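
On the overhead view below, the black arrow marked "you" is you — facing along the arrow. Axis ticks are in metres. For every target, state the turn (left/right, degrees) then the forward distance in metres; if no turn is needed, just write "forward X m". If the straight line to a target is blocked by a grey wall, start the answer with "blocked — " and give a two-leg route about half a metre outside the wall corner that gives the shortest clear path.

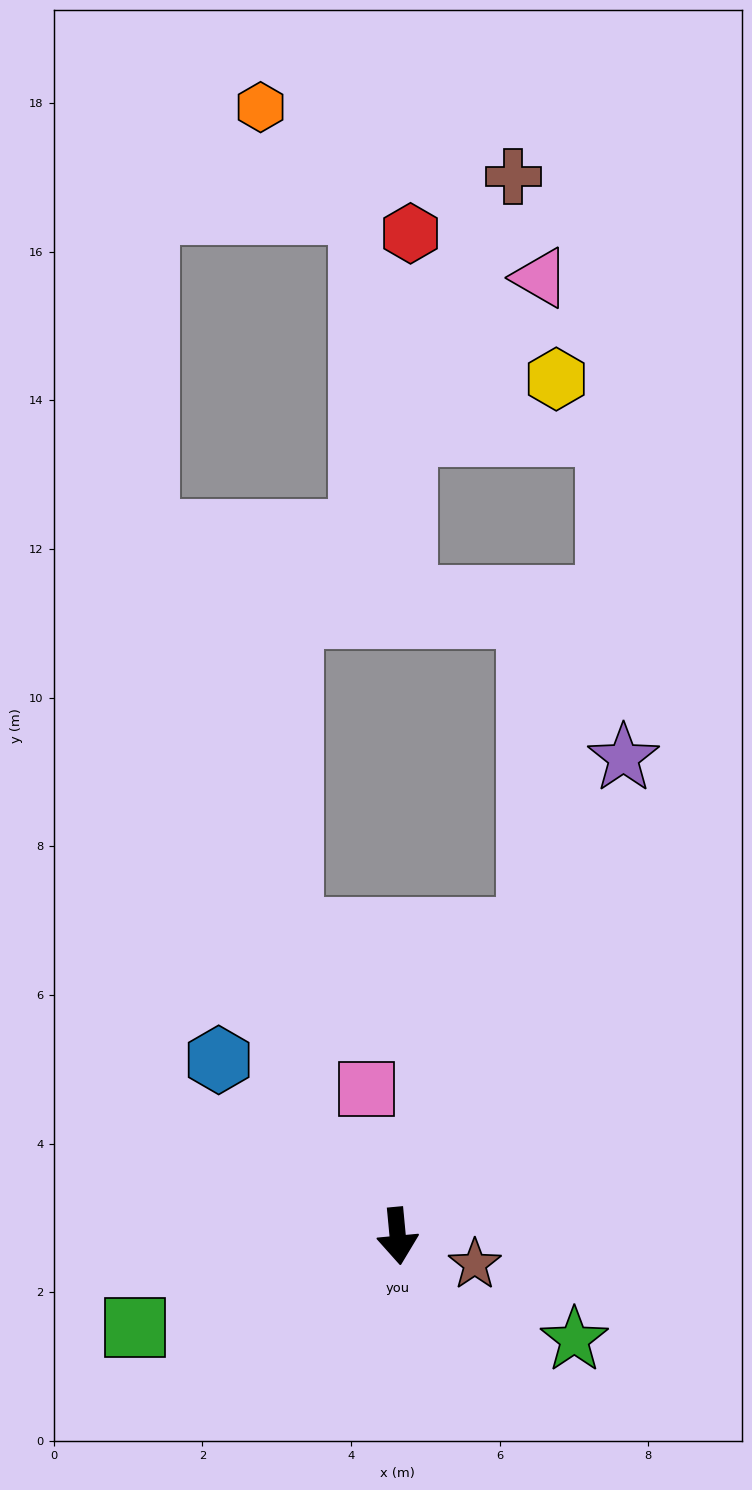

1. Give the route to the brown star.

turn left 65°, forward 1.1 m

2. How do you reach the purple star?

turn left 149°, forward 7.1 m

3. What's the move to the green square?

turn right 76°, forward 3.7 m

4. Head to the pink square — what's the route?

turn right 173°, forward 2.0 m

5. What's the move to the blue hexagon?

turn right 140°, forward 3.4 m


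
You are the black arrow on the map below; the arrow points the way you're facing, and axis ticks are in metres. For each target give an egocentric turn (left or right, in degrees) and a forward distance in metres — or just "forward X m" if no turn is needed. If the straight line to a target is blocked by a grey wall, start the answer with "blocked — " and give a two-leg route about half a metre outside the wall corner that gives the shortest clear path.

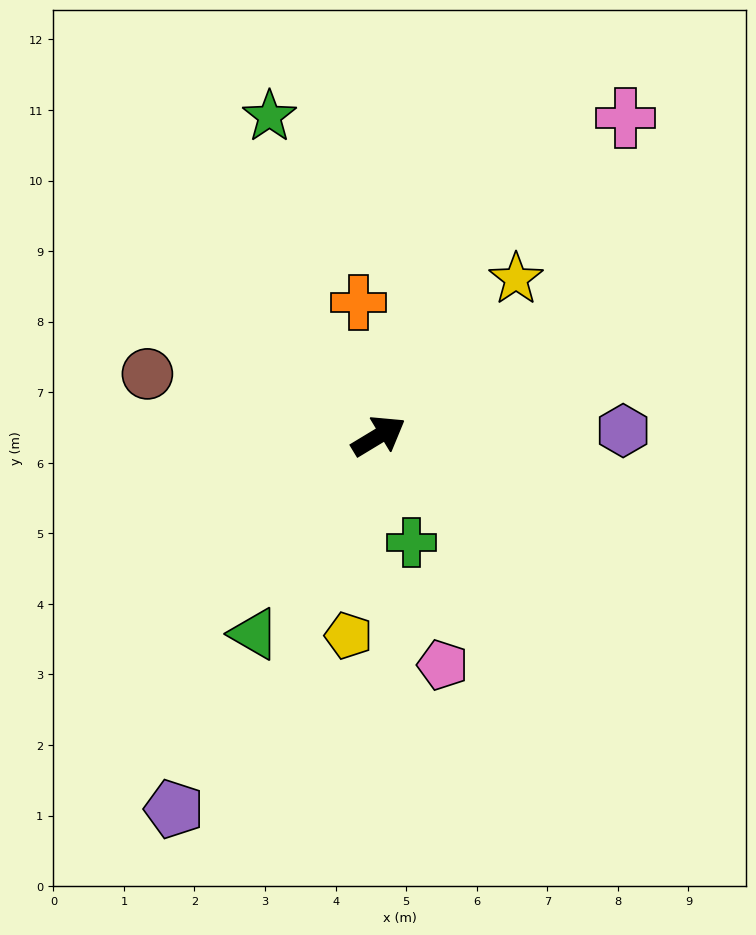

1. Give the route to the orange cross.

turn left 68°, forward 1.9 m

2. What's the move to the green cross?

turn right 104°, forward 1.6 m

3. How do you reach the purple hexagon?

turn right 30°, forward 3.5 m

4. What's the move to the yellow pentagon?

turn right 130°, forward 2.9 m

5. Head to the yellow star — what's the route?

turn left 18°, forward 3.0 m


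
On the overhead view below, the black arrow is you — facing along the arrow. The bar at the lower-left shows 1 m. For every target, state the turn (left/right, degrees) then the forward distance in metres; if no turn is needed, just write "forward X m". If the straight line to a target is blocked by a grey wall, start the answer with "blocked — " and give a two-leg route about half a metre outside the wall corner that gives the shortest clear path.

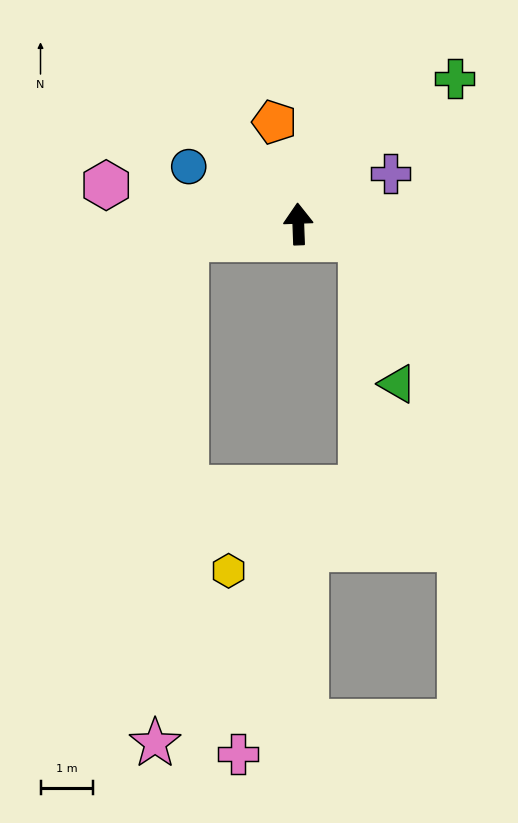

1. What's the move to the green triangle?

blocked — turn right 106°, forward 1.2 m, then turn right 62°, forward 2.8 m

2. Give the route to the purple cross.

turn right 63°, forward 2.0 m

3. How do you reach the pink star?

blocked — turn left 96°, forward 2.1 m, then turn left 78°, forward 9.6 m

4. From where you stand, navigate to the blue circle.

turn left 60°, forward 2.4 m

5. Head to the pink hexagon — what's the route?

turn left 77°, forward 3.7 m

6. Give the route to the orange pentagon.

turn left 11°, forward 2.0 m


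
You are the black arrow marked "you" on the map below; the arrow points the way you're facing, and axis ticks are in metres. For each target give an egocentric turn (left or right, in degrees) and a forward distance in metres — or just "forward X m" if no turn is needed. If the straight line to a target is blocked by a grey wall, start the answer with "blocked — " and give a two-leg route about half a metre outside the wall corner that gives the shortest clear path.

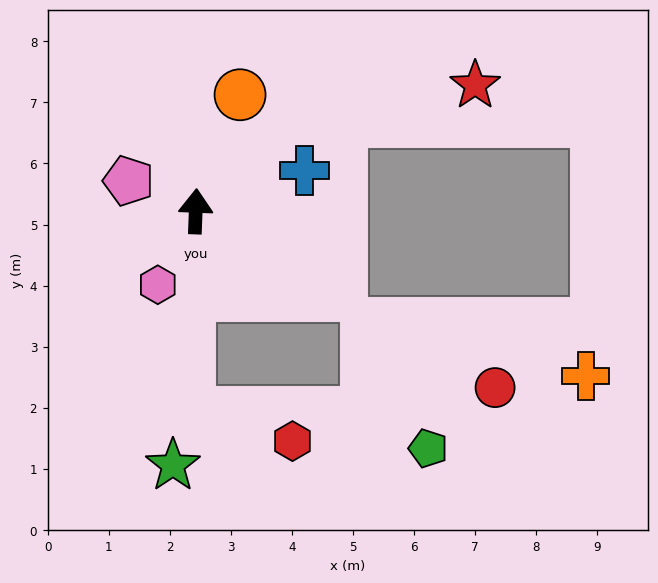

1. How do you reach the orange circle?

turn right 19°, forward 2.0 m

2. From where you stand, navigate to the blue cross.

turn right 67°, forward 1.9 m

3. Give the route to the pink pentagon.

turn left 68°, forward 1.2 m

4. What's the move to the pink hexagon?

turn left 155°, forward 1.4 m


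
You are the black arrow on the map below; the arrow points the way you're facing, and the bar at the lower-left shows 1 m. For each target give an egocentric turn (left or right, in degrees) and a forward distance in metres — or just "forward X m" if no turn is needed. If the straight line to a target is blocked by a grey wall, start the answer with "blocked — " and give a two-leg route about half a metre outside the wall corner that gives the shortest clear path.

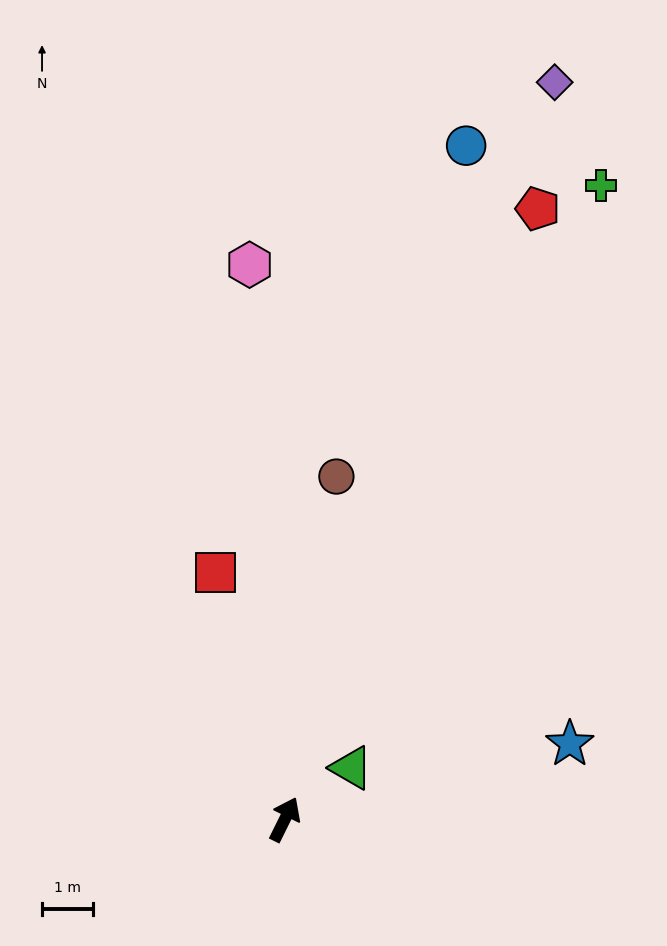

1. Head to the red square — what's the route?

turn left 42°, forward 5.0 m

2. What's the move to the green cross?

forward 13.8 m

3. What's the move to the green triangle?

turn right 26°, forward 1.6 m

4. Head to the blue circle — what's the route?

turn left 11°, forward 13.6 m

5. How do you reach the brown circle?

turn left 18°, forward 6.7 m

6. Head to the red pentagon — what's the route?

turn left 4°, forward 12.9 m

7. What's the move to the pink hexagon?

turn left 30°, forward 10.8 m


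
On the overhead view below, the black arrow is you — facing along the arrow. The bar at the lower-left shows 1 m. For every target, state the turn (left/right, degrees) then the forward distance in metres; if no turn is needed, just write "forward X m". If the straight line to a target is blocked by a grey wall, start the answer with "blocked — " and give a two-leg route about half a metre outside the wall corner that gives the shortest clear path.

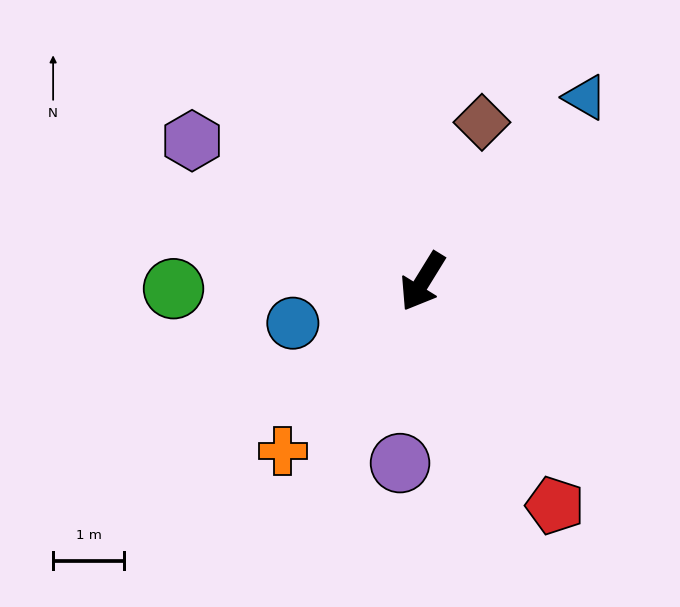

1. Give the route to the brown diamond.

turn right 169°, forward 2.4 m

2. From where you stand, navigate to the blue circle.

turn right 41°, forward 1.9 m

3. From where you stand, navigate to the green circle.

turn right 57°, forward 3.5 m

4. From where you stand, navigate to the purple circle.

turn left 25°, forward 2.6 m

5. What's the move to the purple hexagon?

turn right 90°, forward 3.8 m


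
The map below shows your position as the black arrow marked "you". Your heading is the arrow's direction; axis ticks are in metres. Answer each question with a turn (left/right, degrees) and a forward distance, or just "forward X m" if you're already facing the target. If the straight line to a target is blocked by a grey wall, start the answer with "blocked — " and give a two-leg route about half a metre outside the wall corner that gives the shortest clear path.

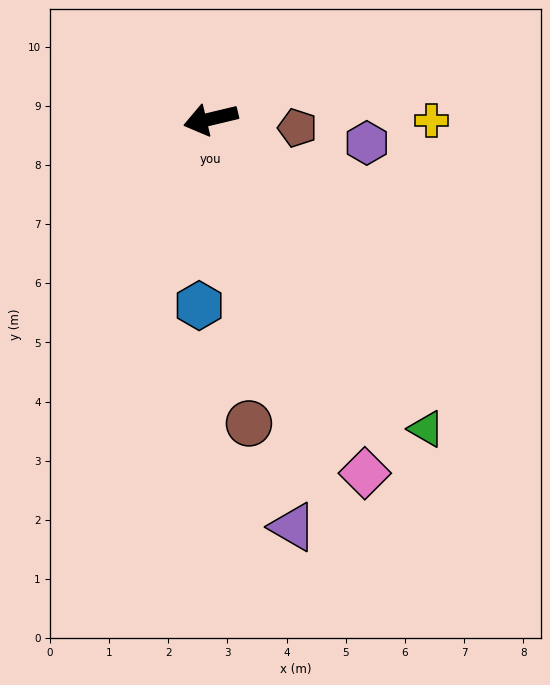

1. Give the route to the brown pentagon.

turn left 161°, forward 1.5 m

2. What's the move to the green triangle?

turn left 111°, forward 6.4 m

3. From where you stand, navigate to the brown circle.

turn left 84°, forward 5.2 m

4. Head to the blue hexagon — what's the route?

turn left 73°, forward 3.2 m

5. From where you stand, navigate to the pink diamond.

turn left 100°, forward 6.5 m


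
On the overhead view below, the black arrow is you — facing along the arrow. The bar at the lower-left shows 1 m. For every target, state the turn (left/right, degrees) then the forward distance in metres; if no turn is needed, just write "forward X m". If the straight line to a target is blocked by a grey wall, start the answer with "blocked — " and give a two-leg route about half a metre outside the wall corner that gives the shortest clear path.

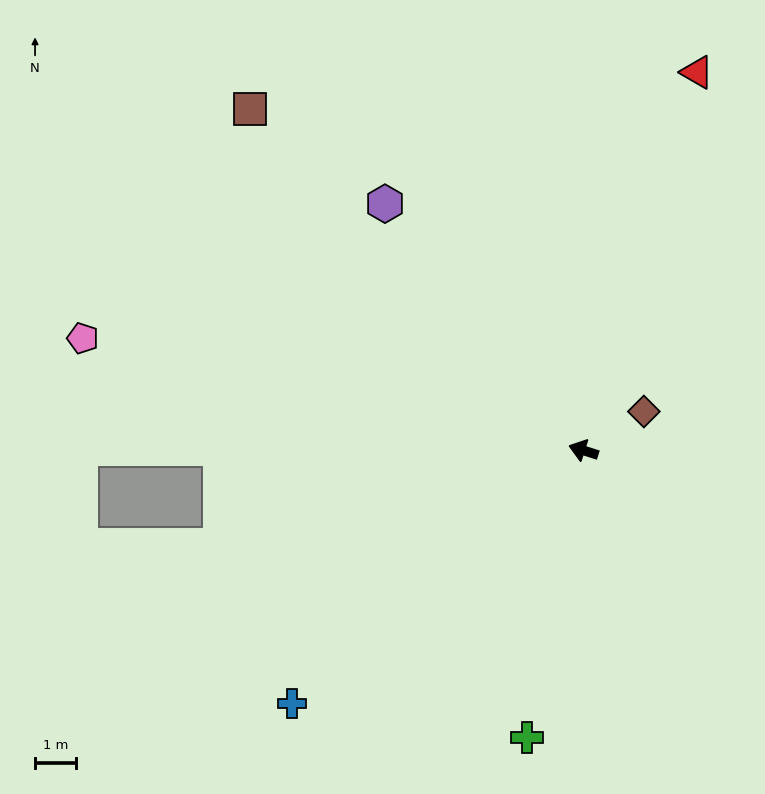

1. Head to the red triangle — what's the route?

turn right 89°, forward 9.6 m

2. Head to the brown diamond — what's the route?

turn right 130°, forward 1.8 m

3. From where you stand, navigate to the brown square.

turn right 28°, forward 11.7 m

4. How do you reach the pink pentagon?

turn left 5°, forward 12.5 m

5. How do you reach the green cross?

turn left 97°, forward 7.1 m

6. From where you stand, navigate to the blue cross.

turn left 59°, forward 9.4 m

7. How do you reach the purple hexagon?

turn right 34°, forward 7.7 m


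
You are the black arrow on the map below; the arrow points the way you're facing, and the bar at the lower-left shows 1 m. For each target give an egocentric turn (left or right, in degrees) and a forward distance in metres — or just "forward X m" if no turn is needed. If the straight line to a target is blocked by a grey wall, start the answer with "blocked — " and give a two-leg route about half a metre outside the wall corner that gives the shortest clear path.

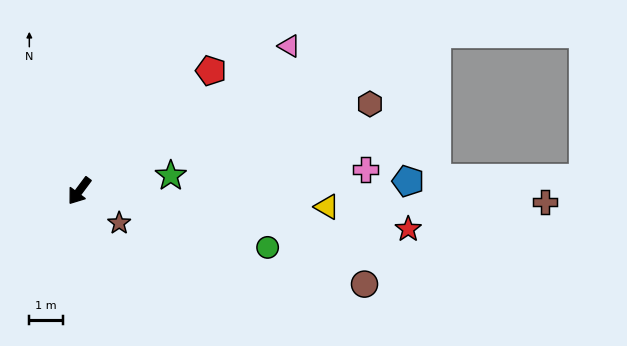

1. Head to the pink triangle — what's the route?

turn left 161°, forward 7.5 m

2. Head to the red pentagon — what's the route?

turn left 169°, forward 5.3 m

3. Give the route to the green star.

turn left 136°, forward 2.7 m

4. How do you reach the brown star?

turn left 88°, forward 1.5 m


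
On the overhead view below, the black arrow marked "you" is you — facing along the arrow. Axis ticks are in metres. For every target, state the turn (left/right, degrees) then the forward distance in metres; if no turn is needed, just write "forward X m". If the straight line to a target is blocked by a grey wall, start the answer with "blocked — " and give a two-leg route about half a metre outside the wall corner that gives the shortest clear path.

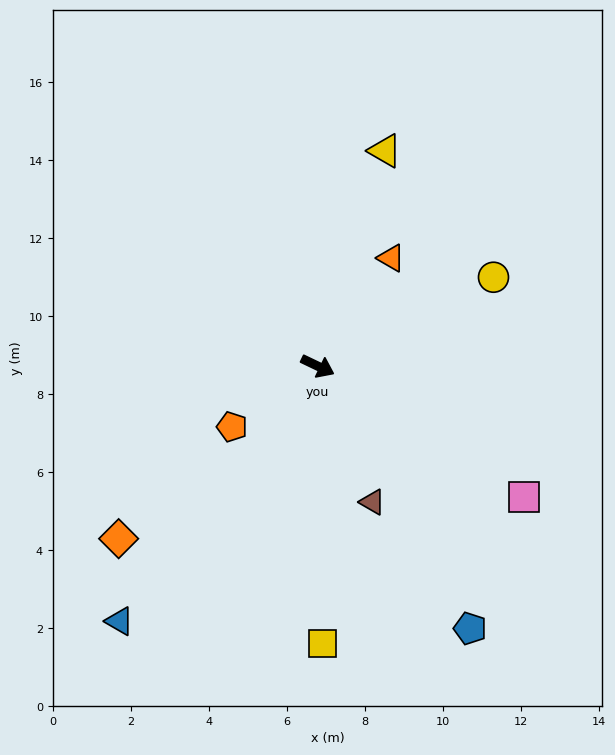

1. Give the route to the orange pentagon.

turn right 119°, forward 2.7 m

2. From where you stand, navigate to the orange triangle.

turn left 81°, forward 3.3 m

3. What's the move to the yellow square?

turn right 63°, forward 7.1 m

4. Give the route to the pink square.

turn right 7°, forward 6.3 m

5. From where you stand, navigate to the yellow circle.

turn left 52°, forward 5.1 m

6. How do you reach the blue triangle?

turn right 102°, forward 8.3 m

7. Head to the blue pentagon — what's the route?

turn right 34°, forward 7.8 m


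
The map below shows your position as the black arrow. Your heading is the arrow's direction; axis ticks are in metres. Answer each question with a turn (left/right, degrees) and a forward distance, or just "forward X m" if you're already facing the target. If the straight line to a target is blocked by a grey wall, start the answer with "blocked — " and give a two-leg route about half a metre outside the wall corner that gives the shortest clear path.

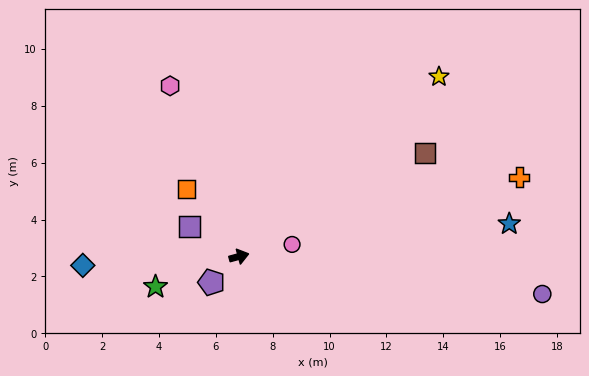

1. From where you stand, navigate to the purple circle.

turn right 22°, forward 10.8 m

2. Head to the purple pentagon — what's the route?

turn right 152°, forward 1.3 m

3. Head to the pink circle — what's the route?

turn right 2°, forward 1.9 m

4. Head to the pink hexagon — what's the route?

turn left 97°, forward 6.5 m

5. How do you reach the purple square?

turn left 134°, forward 2.0 m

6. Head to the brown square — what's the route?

turn left 14°, forward 7.5 m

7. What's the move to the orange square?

turn left 113°, forward 3.0 m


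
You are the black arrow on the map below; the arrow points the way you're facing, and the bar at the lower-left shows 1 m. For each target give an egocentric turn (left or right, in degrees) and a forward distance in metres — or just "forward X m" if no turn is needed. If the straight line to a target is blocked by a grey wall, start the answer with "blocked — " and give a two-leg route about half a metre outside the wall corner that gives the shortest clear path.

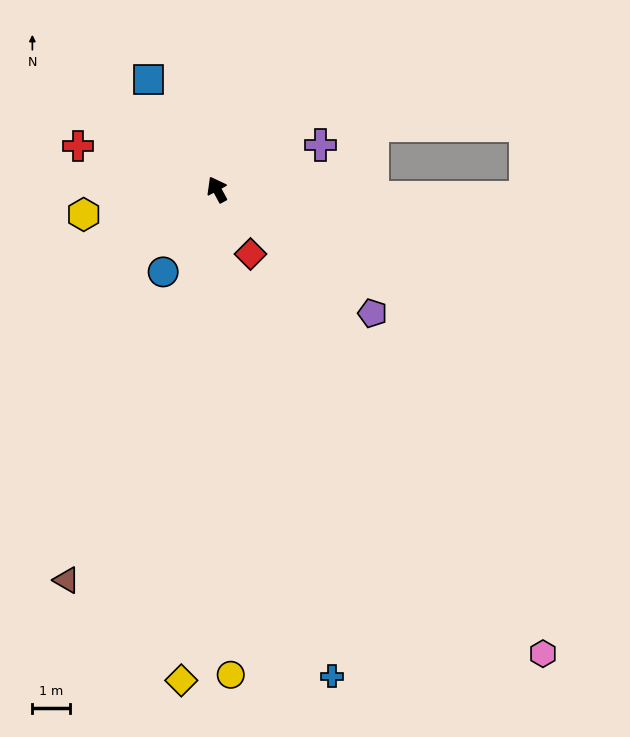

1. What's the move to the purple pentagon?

turn right 157°, forward 5.3 m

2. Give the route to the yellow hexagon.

turn left 72°, forward 3.6 m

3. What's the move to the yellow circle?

turn left 153°, forward 13.1 m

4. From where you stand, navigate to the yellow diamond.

turn left 147°, forward 13.2 m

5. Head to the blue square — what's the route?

turn left 3°, forward 3.5 m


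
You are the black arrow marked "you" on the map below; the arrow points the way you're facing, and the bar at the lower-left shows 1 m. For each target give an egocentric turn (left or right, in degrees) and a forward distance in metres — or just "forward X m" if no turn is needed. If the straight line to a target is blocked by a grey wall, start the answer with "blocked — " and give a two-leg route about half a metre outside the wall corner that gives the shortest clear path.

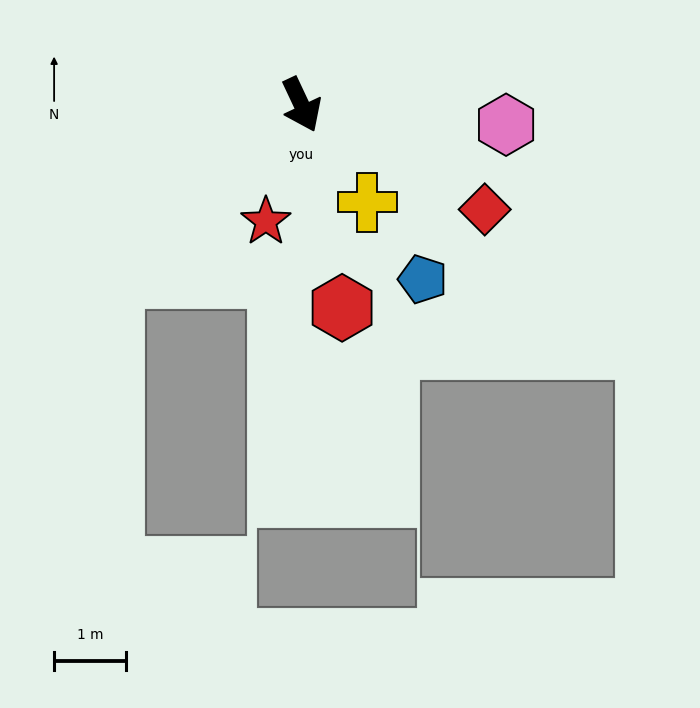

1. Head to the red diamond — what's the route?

turn left 35°, forward 2.9 m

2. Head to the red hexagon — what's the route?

turn right 14°, forward 2.9 m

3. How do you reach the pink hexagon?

turn left 59°, forward 2.9 m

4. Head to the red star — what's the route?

turn right 42°, forward 1.7 m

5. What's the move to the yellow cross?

turn left 9°, forward 1.6 m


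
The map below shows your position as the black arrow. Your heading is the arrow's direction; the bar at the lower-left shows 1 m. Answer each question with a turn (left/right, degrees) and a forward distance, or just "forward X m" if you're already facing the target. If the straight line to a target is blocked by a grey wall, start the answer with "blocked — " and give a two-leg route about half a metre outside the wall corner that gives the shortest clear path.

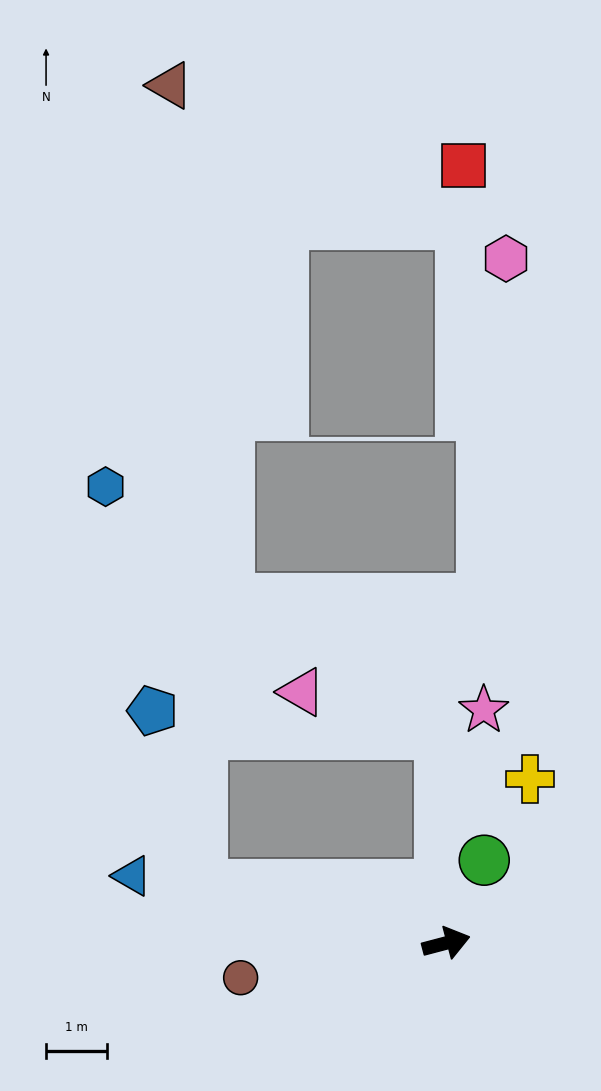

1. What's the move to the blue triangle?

turn left 153°, forward 5.3 m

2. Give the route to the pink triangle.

blocked — turn left 77°, forward 3.4 m, then turn left 72°, forward 2.4 m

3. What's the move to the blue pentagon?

blocked — turn left 152°, forward 4.1 m, then turn right 61°, forward 3.0 m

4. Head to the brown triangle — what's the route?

blocked — turn left 152°, forward 4.1 m, then turn right 75°, forward 13.1 m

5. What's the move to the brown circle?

turn left 175°, forward 3.4 m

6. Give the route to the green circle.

turn left 51°, forward 1.5 m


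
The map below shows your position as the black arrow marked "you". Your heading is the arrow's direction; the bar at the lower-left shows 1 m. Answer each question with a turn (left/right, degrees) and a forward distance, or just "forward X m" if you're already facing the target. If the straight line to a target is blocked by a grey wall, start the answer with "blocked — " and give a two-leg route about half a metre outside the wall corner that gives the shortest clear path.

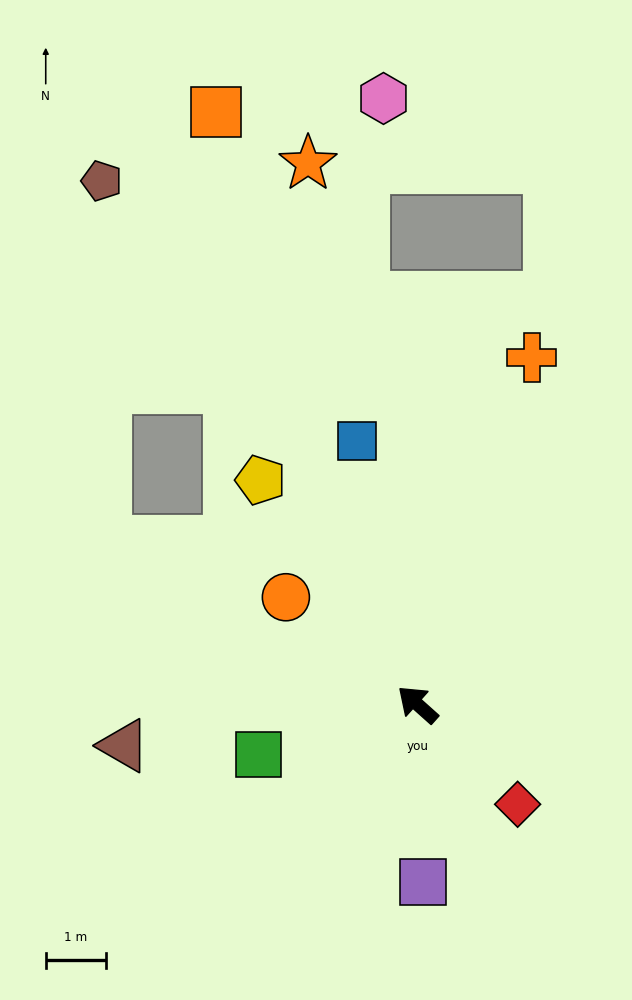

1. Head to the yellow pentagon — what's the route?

turn right 13°, forward 4.5 m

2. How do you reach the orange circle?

turn left 3°, forward 2.8 m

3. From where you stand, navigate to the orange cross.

turn right 66°, forward 6.1 m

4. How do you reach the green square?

turn left 59°, forward 2.8 m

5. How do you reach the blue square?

turn right 35°, forward 4.5 m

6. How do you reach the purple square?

turn left 134°, forward 2.9 m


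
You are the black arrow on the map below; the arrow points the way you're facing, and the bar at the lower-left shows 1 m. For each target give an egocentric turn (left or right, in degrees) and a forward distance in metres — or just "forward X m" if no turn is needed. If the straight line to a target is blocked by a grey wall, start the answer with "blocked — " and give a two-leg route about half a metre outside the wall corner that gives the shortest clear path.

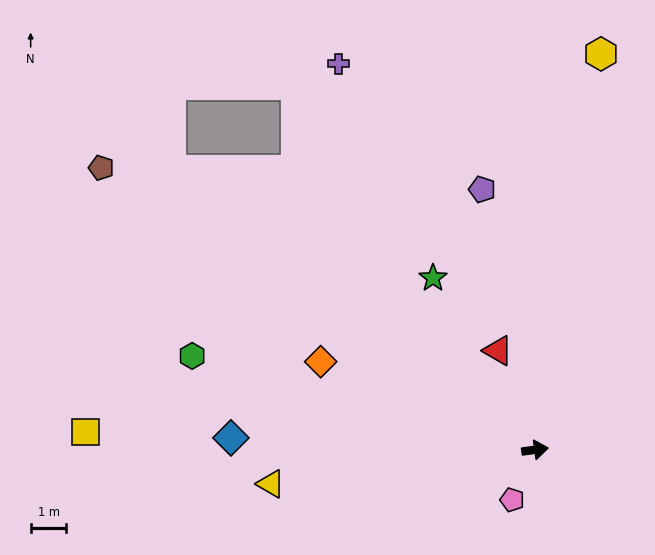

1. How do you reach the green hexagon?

turn left 157°, forward 10.0 m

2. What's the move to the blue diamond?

turn left 170°, forward 8.5 m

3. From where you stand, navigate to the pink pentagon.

turn right 122°, forward 1.5 m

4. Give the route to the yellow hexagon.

turn left 73°, forward 11.2 m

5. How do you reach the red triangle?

turn left 103°, forward 3.0 m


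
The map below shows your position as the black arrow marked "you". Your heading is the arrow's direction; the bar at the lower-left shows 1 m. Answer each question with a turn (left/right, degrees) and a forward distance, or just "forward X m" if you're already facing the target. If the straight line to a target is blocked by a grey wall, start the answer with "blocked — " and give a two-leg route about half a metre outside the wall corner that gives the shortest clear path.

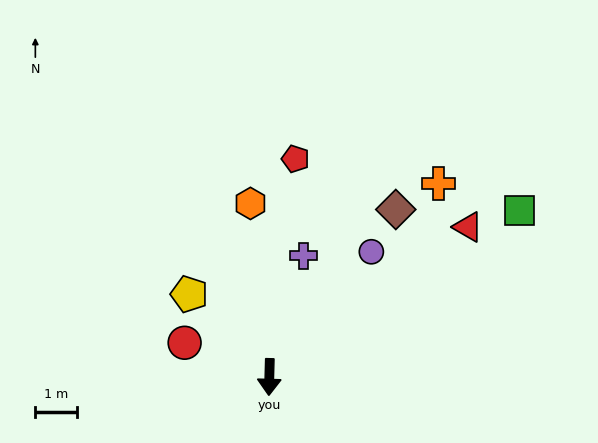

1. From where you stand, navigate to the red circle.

turn right 110°, forward 2.2 m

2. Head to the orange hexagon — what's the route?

turn right 172°, forward 4.1 m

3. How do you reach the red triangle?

turn left 129°, forward 5.9 m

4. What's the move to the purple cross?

turn left 166°, forward 3.0 m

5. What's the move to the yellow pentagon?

turn right 134°, forward 2.7 m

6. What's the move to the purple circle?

turn left 142°, forward 3.8 m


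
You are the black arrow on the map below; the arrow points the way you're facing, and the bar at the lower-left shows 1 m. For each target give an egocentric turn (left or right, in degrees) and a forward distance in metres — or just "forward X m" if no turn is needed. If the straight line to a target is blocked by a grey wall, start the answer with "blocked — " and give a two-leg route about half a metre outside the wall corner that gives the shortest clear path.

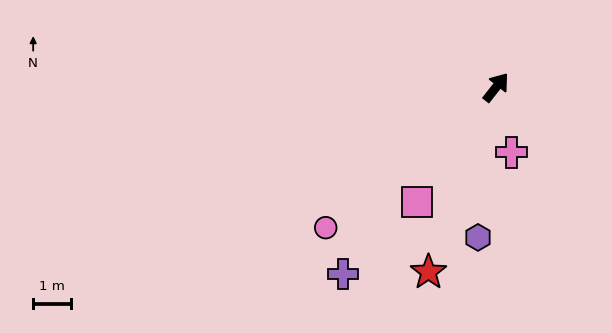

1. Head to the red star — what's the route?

turn right 162°, forward 5.3 m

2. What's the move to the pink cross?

turn right 128°, forward 1.8 m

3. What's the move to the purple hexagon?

turn right 149°, forward 4.0 m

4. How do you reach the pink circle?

turn left 168°, forward 5.9 m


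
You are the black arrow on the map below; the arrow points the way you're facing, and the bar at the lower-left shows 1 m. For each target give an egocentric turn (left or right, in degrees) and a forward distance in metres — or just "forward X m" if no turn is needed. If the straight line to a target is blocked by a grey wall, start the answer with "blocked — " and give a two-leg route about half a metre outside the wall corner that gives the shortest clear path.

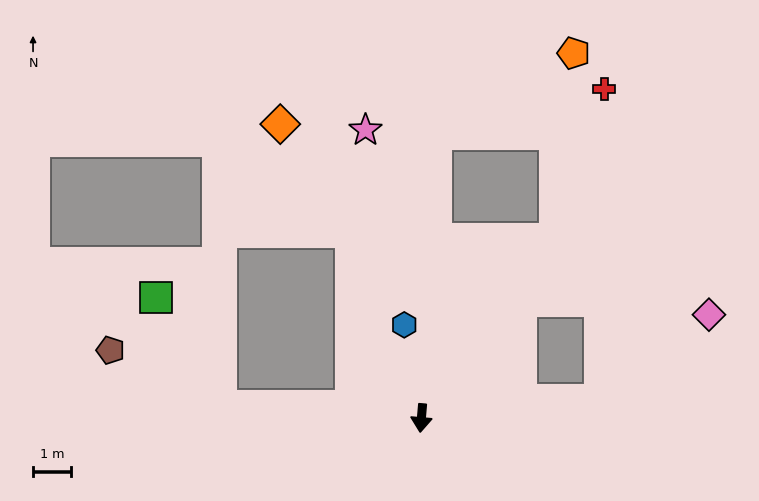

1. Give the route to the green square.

blocked — turn right 89°, forward 5.3 m, then turn right 55°, forward 3.3 m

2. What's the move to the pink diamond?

blocked — turn left 100°, forward 4.7 m, then turn left 33°, forward 3.6 m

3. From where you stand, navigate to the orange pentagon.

blocked — turn left 148°, forward 5.9 m, then turn left 31°, forward 4.9 m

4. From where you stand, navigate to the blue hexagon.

turn right 165°, forward 2.5 m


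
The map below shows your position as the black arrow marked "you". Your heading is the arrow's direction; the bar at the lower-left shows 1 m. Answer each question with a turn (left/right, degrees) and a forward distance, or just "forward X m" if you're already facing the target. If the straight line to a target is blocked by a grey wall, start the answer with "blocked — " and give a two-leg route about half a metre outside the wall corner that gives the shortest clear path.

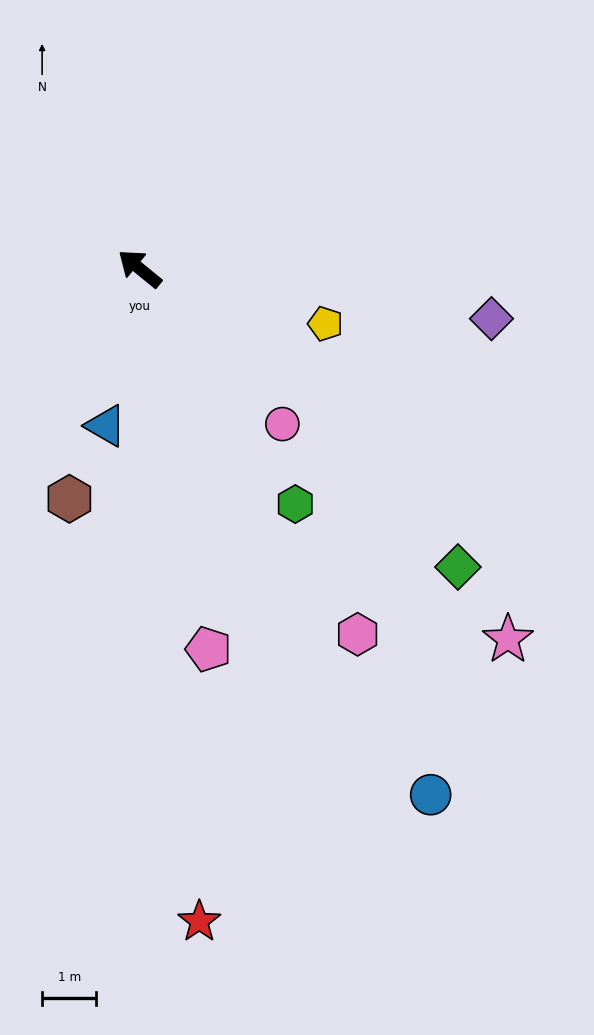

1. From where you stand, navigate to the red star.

turn left 134°, forward 12.1 m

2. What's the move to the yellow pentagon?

turn right 157°, forward 3.6 m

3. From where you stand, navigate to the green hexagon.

turn left 163°, forward 5.2 m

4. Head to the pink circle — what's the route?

turn left 172°, forward 3.9 m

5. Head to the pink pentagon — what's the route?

turn left 139°, forward 7.1 m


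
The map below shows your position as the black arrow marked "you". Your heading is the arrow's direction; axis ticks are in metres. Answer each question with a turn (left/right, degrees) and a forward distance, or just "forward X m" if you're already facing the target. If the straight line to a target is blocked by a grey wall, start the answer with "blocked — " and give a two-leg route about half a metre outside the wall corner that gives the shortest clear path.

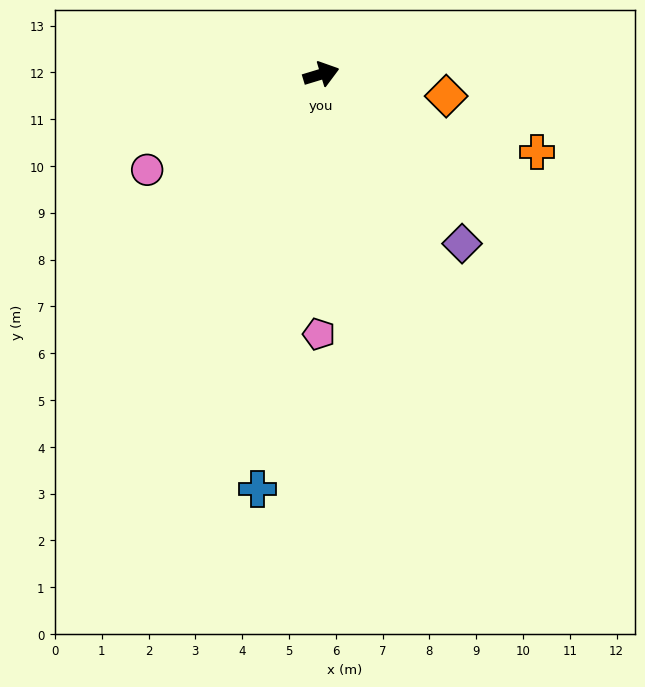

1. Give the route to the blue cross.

turn right 116°, forward 9.0 m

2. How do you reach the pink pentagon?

turn right 107°, forward 5.6 m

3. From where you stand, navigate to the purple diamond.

turn right 67°, forward 4.7 m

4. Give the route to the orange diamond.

turn right 27°, forward 2.7 m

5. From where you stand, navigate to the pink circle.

turn right 168°, forward 4.2 m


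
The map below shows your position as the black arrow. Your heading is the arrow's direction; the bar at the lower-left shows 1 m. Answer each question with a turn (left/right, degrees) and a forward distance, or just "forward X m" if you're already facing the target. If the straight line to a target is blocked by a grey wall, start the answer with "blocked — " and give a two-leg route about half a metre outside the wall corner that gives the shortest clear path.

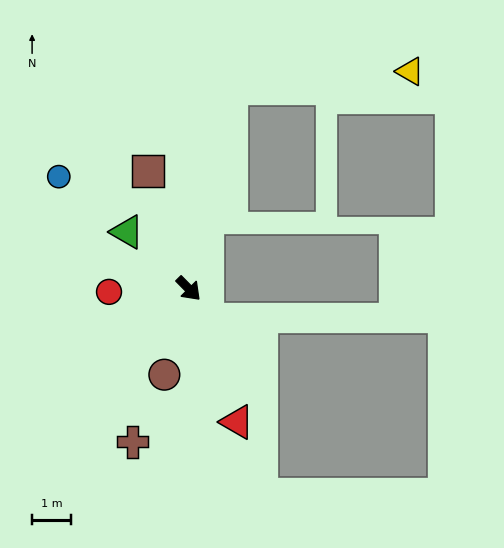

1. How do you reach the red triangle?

turn right 25°, forward 3.7 m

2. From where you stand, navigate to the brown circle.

turn right 60°, forward 2.3 m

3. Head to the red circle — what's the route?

turn right 132°, forward 2.1 m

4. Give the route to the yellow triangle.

blocked — turn left 123°, forward 5.3 m, then turn right 72°, forward 4.6 m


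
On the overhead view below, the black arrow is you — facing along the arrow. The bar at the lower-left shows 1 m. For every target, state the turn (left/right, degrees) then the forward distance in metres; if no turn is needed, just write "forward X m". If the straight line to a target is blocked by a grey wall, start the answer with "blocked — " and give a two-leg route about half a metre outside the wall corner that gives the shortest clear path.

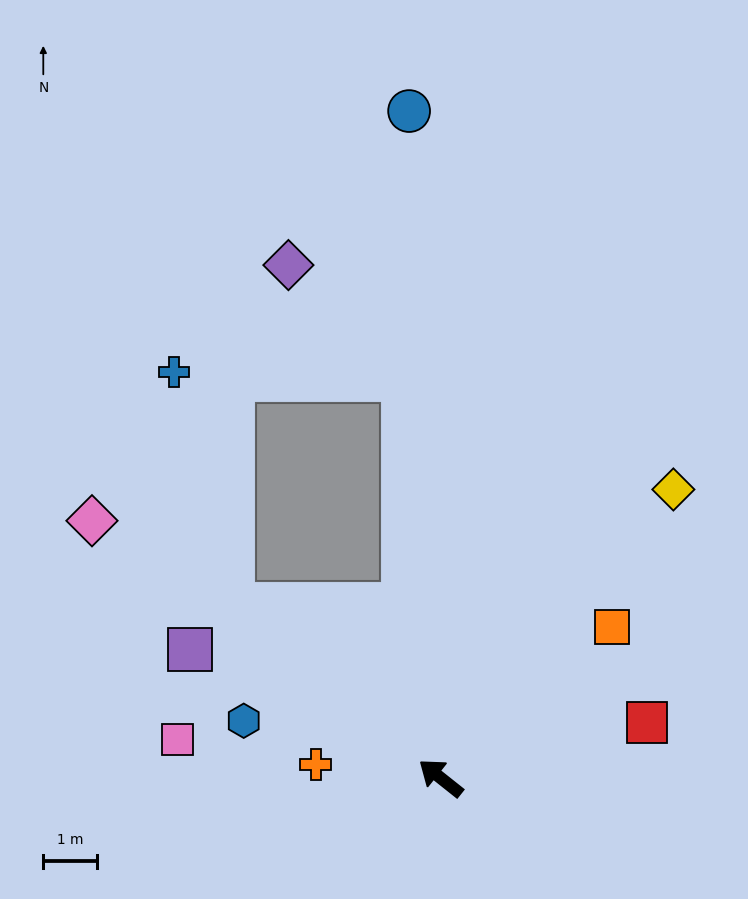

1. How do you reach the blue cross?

blocked — forward 5.0 m, then turn right 38°, forward 4.4 m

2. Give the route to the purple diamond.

blocked — turn right 46°, forward 7.4 m, then turn left 40°, forward 3.0 m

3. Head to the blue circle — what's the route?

turn right 49°, forward 12.4 m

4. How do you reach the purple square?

turn left 11°, forward 5.2 m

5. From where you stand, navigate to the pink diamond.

turn left 2°, forward 8.0 m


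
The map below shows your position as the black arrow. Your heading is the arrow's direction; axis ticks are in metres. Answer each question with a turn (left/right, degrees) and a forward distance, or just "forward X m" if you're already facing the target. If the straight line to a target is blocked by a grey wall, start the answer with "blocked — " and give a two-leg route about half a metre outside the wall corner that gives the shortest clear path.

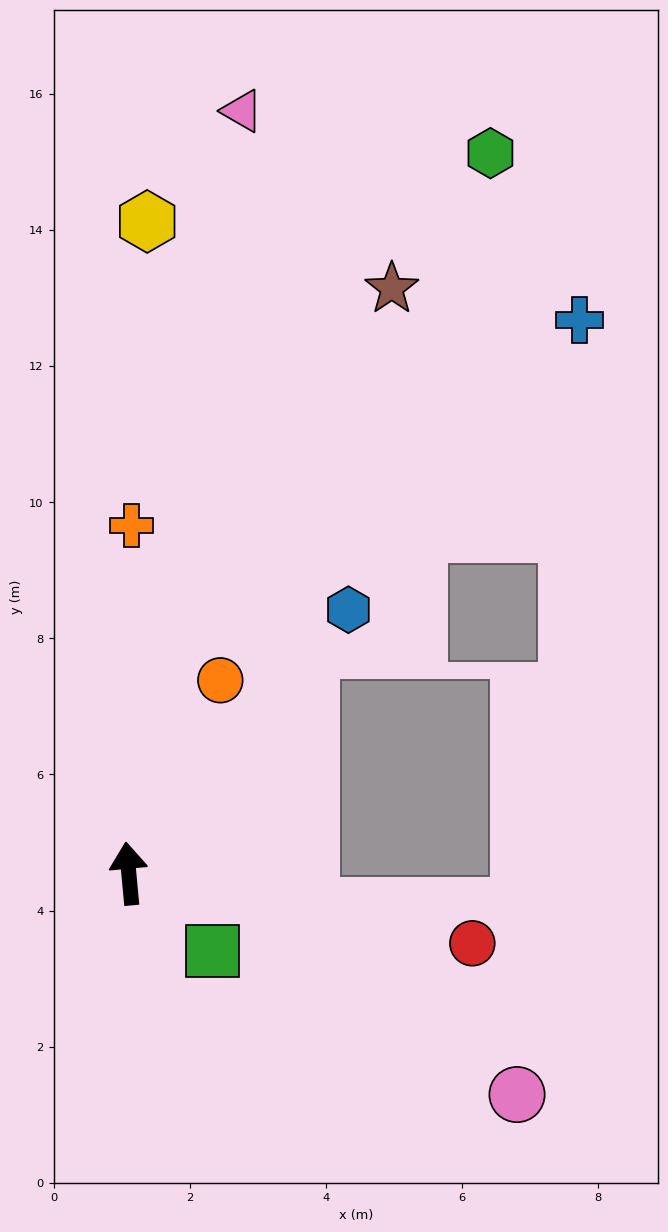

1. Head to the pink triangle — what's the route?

turn right 14°, forward 11.3 m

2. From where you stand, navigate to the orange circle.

turn right 31°, forward 3.1 m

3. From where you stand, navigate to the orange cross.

turn right 6°, forward 5.1 m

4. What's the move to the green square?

turn right 138°, forward 1.7 m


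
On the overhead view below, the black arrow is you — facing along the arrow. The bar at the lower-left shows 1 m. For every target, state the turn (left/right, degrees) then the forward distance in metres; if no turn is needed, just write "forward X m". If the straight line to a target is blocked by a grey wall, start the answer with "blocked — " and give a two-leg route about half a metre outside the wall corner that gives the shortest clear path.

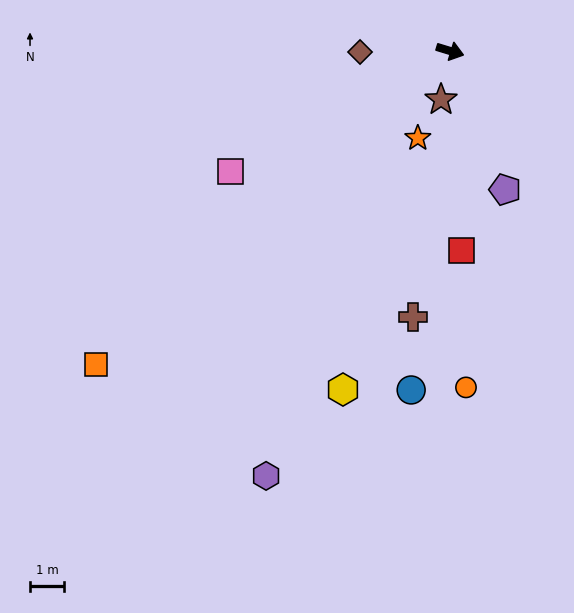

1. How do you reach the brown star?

turn right 84°, forward 1.4 m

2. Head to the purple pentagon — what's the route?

turn right 51°, forward 4.3 m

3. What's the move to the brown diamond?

turn right 162°, forward 2.6 m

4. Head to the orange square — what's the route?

turn right 122°, forward 13.8 m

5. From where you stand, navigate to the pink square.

turn right 134°, forward 7.3 m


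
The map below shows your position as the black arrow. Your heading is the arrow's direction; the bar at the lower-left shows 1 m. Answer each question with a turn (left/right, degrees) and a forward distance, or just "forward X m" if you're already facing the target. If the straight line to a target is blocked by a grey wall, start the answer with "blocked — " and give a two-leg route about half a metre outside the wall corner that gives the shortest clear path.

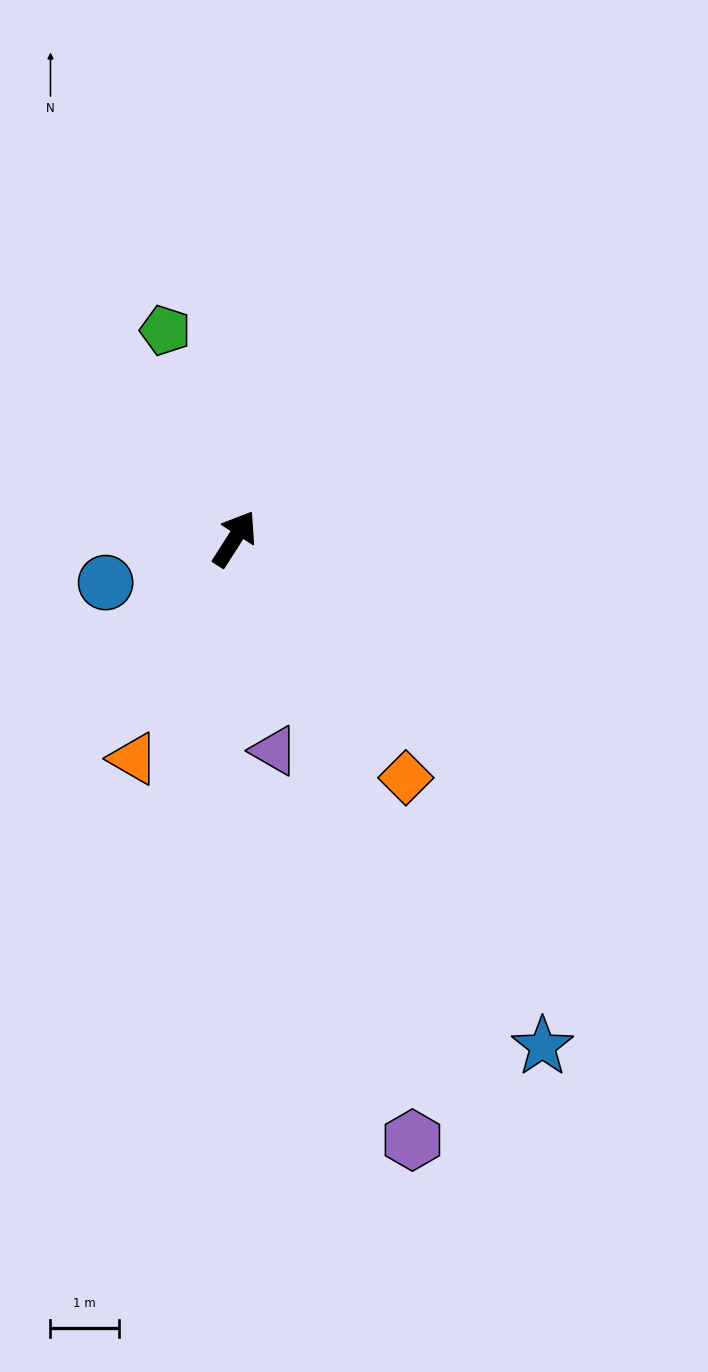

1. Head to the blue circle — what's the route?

turn left 141°, forward 2.0 m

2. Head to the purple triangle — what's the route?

turn right 137°, forward 3.2 m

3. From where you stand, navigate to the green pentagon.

turn left 51°, forward 3.2 m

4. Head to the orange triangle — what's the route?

turn right 172°, forward 3.5 m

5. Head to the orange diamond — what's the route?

turn right 112°, forward 4.3 m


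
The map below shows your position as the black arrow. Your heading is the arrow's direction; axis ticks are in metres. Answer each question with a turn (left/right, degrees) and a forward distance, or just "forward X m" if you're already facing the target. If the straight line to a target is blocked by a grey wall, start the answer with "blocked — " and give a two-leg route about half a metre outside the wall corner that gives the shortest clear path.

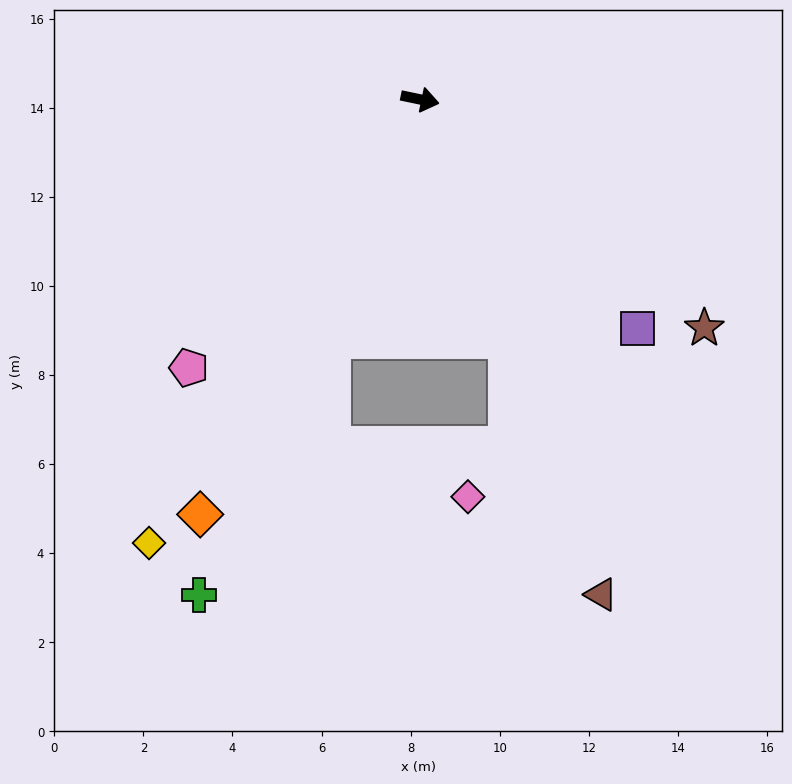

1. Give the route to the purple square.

turn right 35°, forward 7.1 m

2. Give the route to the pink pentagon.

turn right 119°, forward 8.0 m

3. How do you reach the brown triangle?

turn right 58°, forward 11.8 m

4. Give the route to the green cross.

turn right 102°, forward 12.2 m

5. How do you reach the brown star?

turn right 27°, forward 8.2 m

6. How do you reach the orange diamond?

turn right 106°, forward 10.5 m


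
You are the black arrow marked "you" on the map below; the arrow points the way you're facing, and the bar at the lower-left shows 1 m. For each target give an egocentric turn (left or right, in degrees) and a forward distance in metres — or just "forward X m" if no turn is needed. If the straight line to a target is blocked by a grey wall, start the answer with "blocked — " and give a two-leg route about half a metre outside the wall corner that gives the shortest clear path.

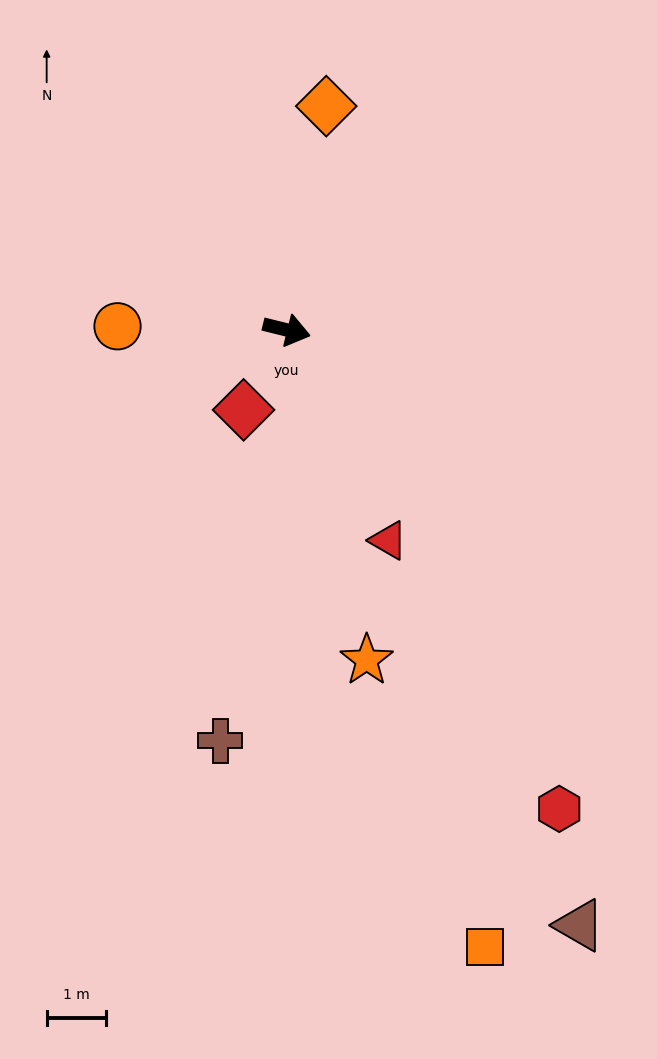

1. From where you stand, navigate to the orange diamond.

turn left 94°, forward 3.8 m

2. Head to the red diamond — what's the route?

turn right 104°, forward 1.5 m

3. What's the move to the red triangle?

turn right 50°, forward 3.9 m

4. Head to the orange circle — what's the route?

turn right 167°, forward 2.9 m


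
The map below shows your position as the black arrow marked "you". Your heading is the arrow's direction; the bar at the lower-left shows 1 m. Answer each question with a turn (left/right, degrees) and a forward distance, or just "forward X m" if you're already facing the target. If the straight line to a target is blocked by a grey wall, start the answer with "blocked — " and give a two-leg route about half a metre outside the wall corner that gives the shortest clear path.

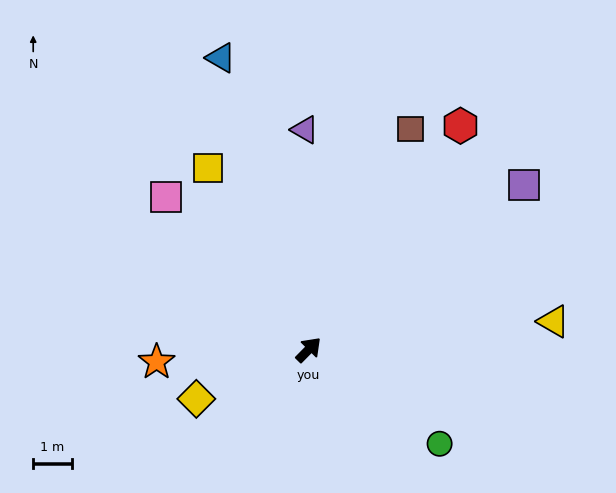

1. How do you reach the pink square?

turn left 88°, forward 5.4 m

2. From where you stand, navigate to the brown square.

turn left 20°, forward 6.3 m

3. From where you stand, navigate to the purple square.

turn right 8°, forward 7.0 m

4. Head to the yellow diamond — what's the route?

turn left 158°, forward 3.2 m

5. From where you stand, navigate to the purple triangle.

turn left 46°, forward 5.7 m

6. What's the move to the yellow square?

turn left 74°, forward 5.4 m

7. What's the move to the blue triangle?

turn left 61°, forward 7.9 m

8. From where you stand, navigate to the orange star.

turn left 139°, forward 4.0 m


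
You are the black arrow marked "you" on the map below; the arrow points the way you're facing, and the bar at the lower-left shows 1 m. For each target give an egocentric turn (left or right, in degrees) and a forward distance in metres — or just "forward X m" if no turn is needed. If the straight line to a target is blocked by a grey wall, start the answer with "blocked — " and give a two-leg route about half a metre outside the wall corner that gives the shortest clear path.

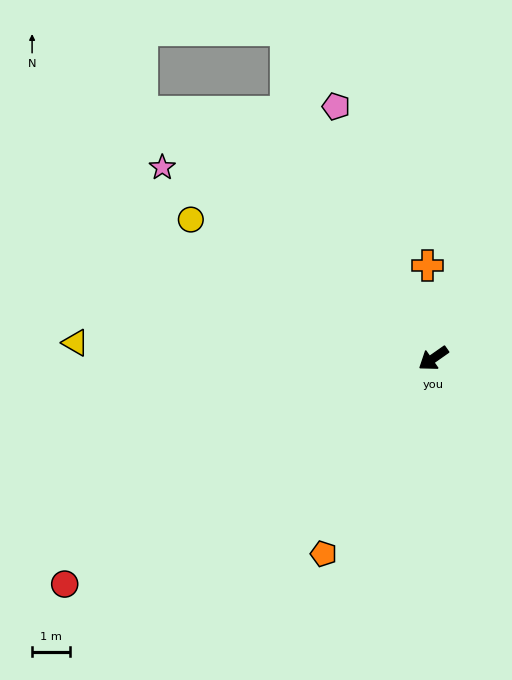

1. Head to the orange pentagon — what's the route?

turn left 26°, forward 5.9 m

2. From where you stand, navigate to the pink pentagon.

turn right 104°, forward 7.1 m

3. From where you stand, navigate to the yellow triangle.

turn right 38°, forward 9.4 m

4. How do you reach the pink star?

turn right 70°, forward 8.7 m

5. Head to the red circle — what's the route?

turn right 4°, forward 11.3 m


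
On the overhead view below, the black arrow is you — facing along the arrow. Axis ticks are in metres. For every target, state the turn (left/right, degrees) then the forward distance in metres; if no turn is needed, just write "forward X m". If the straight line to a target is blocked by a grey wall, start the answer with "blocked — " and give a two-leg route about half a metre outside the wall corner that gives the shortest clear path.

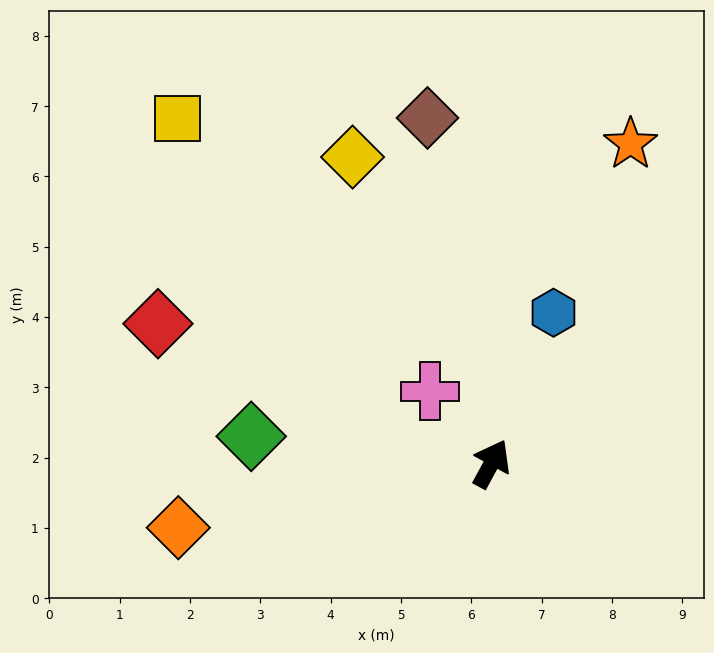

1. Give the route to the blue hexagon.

turn left 6°, forward 2.3 m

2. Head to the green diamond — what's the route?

turn left 112°, forward 3.4 m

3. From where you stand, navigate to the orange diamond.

turn left 130°, forward 4.5 m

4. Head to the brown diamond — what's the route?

turn left 39°, forward 5.0 m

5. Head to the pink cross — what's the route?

turn left 69°, forward 1.3 m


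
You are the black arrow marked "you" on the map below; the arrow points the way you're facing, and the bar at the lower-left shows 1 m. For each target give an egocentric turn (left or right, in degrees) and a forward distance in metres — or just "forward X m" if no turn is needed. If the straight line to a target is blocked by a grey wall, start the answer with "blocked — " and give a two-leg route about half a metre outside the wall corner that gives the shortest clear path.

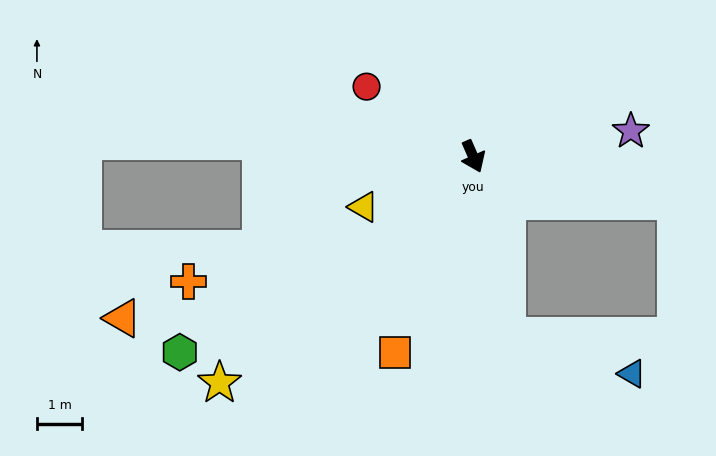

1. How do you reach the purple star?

turn left 75°, forward 3.5 m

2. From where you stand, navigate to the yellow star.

turn right 72°, forward 7.5 m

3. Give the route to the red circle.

turn right 147°, forward 2.8 m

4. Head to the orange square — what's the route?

turn right 45°, forward 4.7 m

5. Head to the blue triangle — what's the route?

blocked — turn right 13°, forward 4.1 m, then turn left 63°, forward 2.9 m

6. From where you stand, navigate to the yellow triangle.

turn right 89°, forward 2.7 m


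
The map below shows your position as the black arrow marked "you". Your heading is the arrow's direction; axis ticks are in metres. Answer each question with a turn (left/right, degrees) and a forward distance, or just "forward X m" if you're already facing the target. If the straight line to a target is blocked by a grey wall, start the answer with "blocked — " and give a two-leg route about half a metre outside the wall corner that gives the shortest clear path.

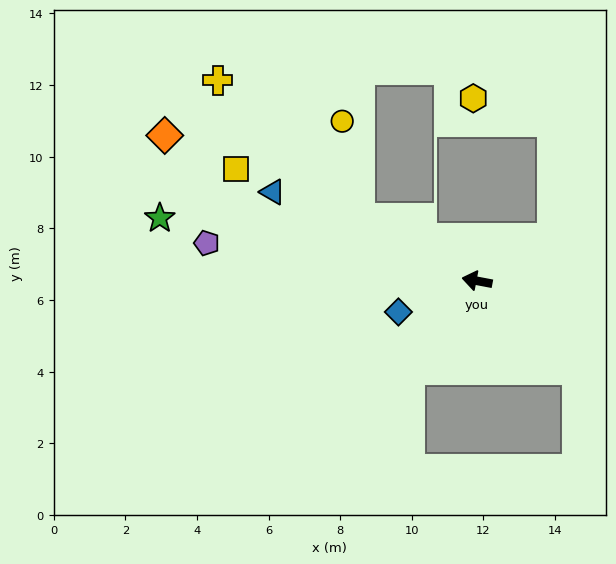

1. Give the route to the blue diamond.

turn left 32°, forward 2.4 m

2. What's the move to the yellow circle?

blocked — turn right 18°, forward 3.7 m, then turn right 51°, forward 2.7 m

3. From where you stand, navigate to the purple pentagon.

turn left 3°, forward 7.6 m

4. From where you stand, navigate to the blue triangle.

turn right 13°, forward 6.2 m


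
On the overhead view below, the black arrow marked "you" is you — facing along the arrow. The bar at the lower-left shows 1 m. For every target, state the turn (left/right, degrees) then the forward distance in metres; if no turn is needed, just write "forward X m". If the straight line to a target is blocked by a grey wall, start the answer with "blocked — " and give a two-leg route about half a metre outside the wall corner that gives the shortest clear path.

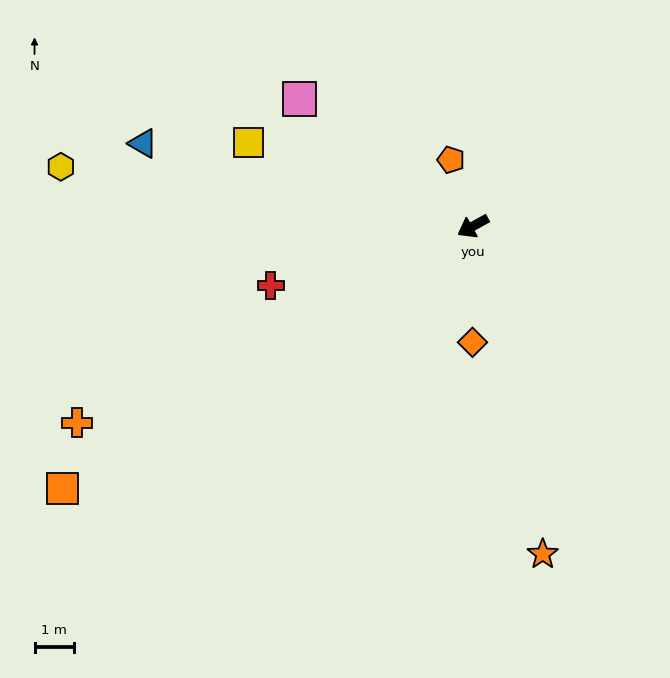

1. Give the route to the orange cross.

turn right 3°, forward 11.1 m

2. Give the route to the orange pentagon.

turn right 101°, forward 1.8 m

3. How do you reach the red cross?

turn right 13°, forward 5.3 m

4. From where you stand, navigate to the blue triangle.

turn right 43°, forward 8.6 m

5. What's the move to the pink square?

turn right 65°, forward 5.4 m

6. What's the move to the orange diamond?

turn left 61°, forward 2.9 m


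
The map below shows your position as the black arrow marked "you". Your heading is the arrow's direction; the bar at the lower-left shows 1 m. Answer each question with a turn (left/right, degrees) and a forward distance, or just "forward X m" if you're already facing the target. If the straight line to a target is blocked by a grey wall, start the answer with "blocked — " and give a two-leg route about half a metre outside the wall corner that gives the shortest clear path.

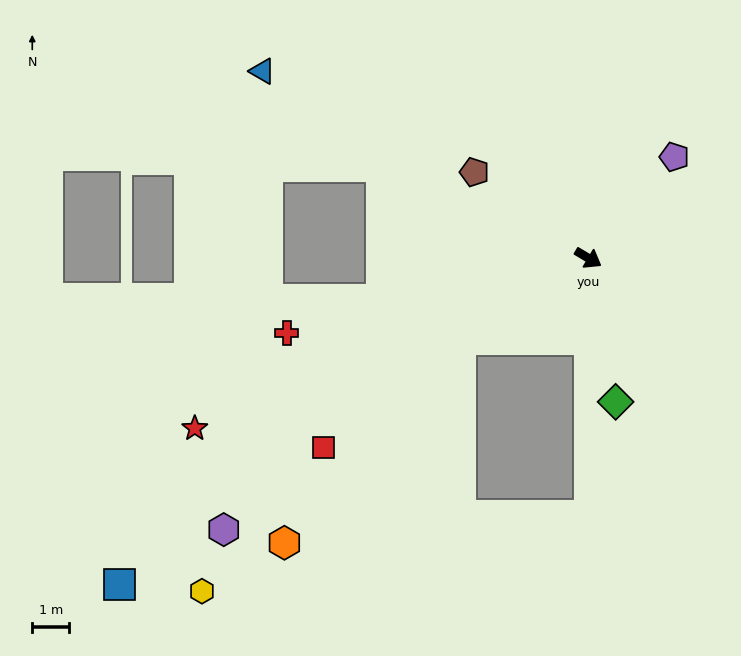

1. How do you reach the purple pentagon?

turn left 80°, forward 3.6 m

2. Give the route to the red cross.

turn right 135°, forward 8.4 m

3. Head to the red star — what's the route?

turn right 126°, forward 11.6 m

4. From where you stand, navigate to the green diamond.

turn right 48°, forward 4.0 m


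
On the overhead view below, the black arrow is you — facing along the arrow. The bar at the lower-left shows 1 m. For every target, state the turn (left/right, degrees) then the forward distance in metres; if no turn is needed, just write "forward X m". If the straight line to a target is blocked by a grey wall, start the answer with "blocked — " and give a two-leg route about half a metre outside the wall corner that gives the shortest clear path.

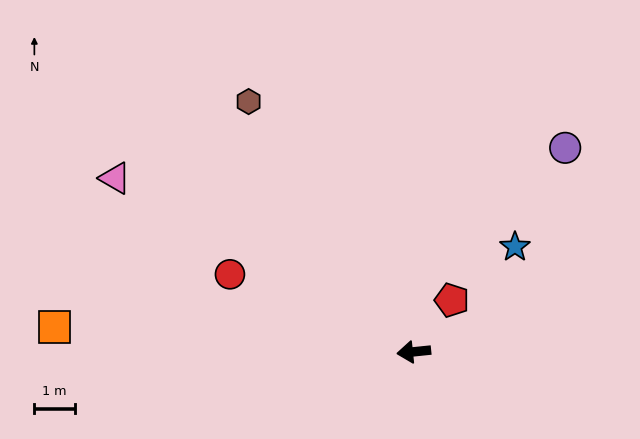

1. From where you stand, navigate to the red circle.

turn right 29°, forward 5.0 m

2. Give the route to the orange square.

turn right 10°, forward 9.0 m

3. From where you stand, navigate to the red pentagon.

turn right 132°, forward 1.6 m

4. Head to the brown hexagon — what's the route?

turn right 62°, forward 7.5 m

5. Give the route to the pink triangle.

turn right 36°, forward 8.6 m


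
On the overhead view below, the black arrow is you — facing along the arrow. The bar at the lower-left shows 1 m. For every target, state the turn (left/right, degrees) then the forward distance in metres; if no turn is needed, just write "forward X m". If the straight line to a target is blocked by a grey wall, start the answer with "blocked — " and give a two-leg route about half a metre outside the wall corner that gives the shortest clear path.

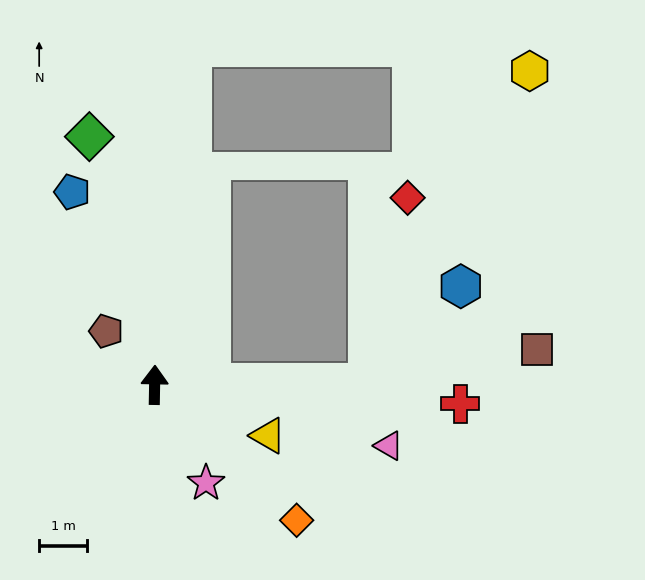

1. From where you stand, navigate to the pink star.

turn right 151°, forward 2.3 m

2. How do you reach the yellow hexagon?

blocked — turn right 89°, forward 4.4 m, then turn left 63°, forward 7.3 m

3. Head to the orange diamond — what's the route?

turn right 133°, forward 4.1 m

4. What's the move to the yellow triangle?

turn right 113°, forward 2.6 m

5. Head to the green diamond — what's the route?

turn left 16°, forward 5.3 m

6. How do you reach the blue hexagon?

blocked — turn right 89°, forward 4.4 m, then turn left 47°, forward 2.8 m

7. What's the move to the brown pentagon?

turn left 43°, forward 1.5 m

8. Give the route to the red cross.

turn right 93°, forward 6.4 m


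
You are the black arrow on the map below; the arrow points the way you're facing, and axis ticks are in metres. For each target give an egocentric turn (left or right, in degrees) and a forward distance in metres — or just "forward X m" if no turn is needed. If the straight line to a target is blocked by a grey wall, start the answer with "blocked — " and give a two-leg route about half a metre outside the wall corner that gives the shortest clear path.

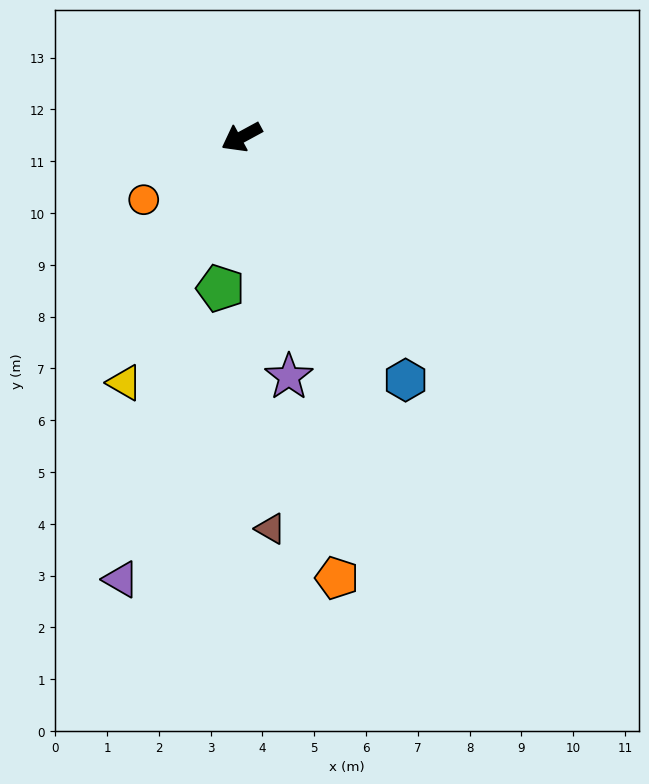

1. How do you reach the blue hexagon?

turn left 96°, forward 5.7 m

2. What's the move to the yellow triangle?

turn left 36°, forward 5.3 m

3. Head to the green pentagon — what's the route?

turn left 54°, forward 2.9 m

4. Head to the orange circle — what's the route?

turn left 4°, forward 2.2 m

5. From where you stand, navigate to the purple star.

turn left 73°, forward 4.7 m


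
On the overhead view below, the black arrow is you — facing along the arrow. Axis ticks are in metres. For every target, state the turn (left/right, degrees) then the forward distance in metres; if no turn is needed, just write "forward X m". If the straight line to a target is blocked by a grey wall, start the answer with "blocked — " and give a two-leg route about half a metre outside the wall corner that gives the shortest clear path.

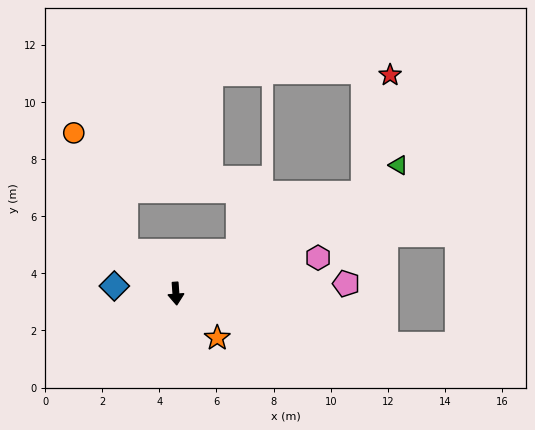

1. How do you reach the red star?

blocked — turn left 114°, forward 7.5 m, then turn left 49°, forward 4.2 m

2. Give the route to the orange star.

turn left 39°, forward 2.1 m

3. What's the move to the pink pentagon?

turn left 89°, forward 6.0 m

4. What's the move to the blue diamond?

turn right 101°, forward 2.2 m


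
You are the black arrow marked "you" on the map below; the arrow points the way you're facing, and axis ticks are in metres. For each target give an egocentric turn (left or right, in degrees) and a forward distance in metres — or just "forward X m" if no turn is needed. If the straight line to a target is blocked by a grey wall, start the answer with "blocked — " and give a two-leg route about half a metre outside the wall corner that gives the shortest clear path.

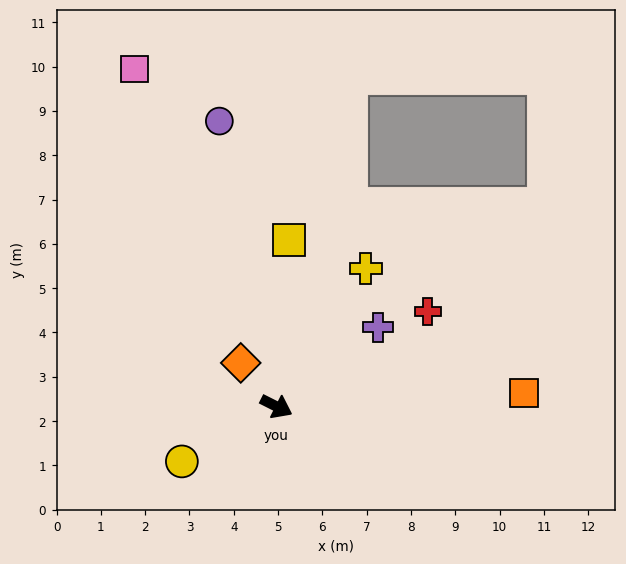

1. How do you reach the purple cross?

turn left 65°, forward 2.9 m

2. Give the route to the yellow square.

turn left 112°, forward 3.8 m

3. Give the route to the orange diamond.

turn left 156°, forward 1.3 m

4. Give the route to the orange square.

turn left 30°, forward 5.6 m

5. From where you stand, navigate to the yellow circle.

turn right 123°, forward 2.5 m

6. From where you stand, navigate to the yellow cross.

turn left 84°, forward 3.7 m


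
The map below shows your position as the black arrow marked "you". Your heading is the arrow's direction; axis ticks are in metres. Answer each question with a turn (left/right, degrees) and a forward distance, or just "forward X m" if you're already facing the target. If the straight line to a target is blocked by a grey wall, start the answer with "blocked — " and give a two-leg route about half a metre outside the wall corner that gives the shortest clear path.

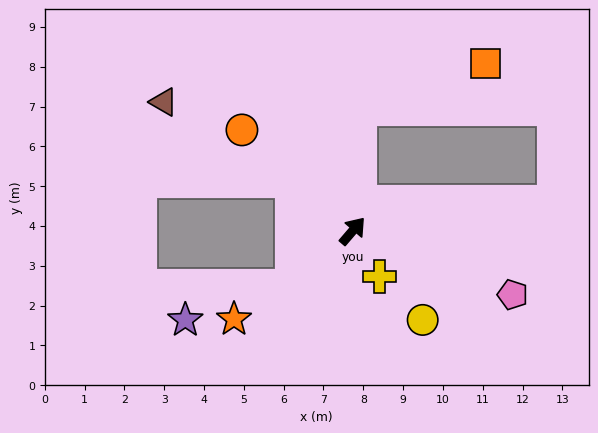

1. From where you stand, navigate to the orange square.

blocked — turn left 37°, forward 3.1 m, then turn right 66°, forward 3.3 m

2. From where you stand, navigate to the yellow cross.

turn right 109°, forward 1.3 m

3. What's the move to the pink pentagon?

turn right 71°, forward 4.3 m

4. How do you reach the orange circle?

turn left 88°, forward 3.8 m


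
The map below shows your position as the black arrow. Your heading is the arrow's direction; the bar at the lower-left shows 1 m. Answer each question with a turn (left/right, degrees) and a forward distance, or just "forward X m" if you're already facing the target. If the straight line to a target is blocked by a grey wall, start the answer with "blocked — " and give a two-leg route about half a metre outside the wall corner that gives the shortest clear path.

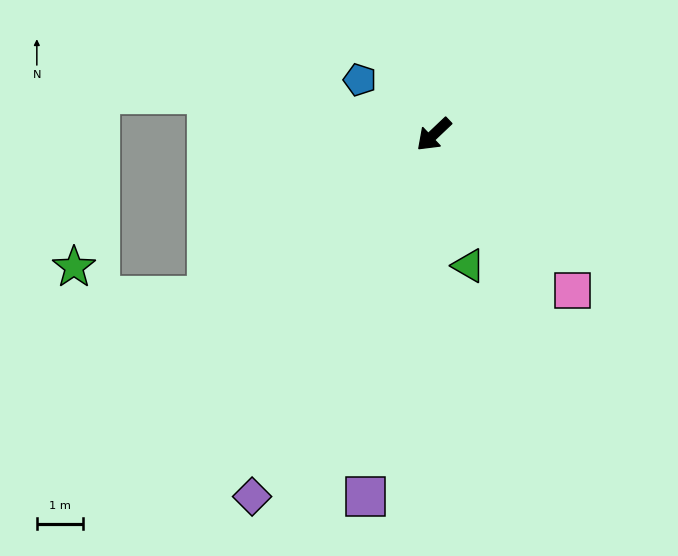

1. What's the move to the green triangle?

turn left 61°, forward 2.9 m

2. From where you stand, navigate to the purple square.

turn left 36°, forward 8.0 m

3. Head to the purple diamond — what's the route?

turn left 20°, forward 8.8 m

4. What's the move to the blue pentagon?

turn right 80°, forward 2.0 m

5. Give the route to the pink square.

turn left 88°, forward 4.5 m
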